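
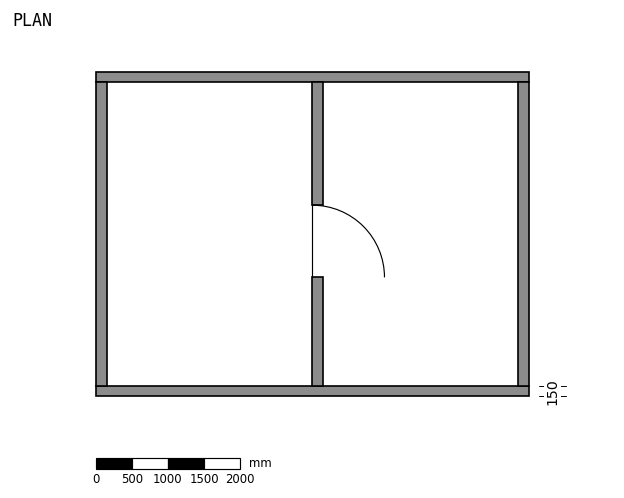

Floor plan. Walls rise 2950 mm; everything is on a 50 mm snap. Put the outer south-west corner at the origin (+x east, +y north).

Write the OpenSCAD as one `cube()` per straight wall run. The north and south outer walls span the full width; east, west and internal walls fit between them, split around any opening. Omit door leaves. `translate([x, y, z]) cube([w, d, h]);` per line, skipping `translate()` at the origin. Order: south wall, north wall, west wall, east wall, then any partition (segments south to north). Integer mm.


cube([6000, 150, 2950]);
translate([0, 4350, 0]) cube([6000, 150, 2950]);
translate([0, 150, 0]) cube([150, 4200, 2950]);
translate([5850, 150, 0]) cube([150, 4200, 2950]);
translate([3000, 150, 0]) cube([150, 1500, 2950]);
translate([3000, 2650, 0]) cube([150, 1700, 2950]);


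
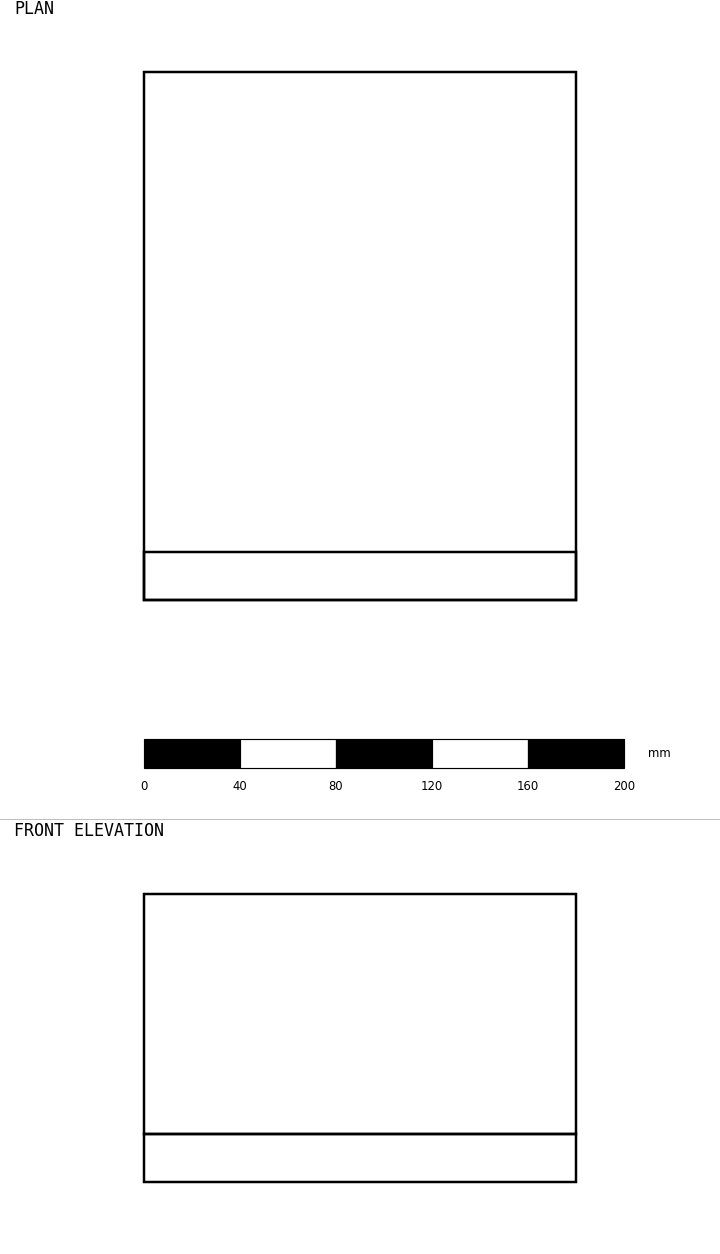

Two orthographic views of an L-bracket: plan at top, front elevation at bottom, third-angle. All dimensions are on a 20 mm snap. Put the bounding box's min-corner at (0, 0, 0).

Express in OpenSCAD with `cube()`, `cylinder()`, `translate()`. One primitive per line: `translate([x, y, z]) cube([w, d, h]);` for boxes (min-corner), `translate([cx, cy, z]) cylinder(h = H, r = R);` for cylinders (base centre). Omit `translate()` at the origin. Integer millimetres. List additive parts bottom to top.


cube([180, 220, 20]);
translate([0, 0, 20]) cube([180, 20, 100]);


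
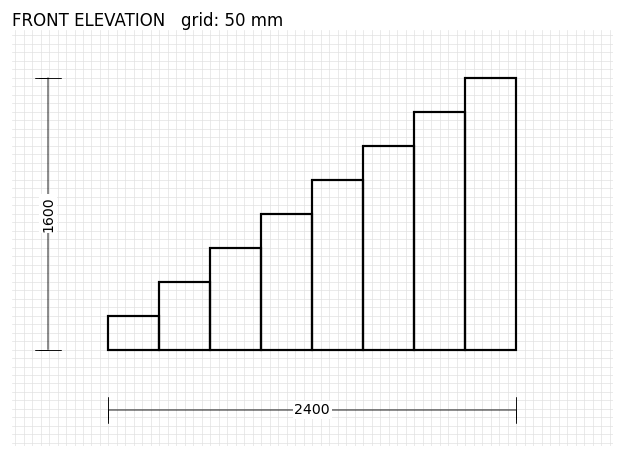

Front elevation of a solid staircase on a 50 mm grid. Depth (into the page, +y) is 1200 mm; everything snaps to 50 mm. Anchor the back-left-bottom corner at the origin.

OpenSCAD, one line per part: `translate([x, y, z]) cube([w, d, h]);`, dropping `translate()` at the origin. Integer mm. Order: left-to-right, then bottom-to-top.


cube([300, 1200, 200]);
translate([300, 0, 0]) cube([300, 1200, 400]);
translate([600, 0, 0]) cube([300, 1200, 600]);
translate([900, 0, 0]) cube([300, 1200, 800]);
translate([1200, 0, 0]) cube([300, 1200, 1000]);
translate([1500, 0, 0]) cube([300, 1200, 1200]);
translate([1800, 0, 0]) cube([300, 1200, 1400]);
translate([2100, 0, 0]) cube([300, 1200, 1600]);


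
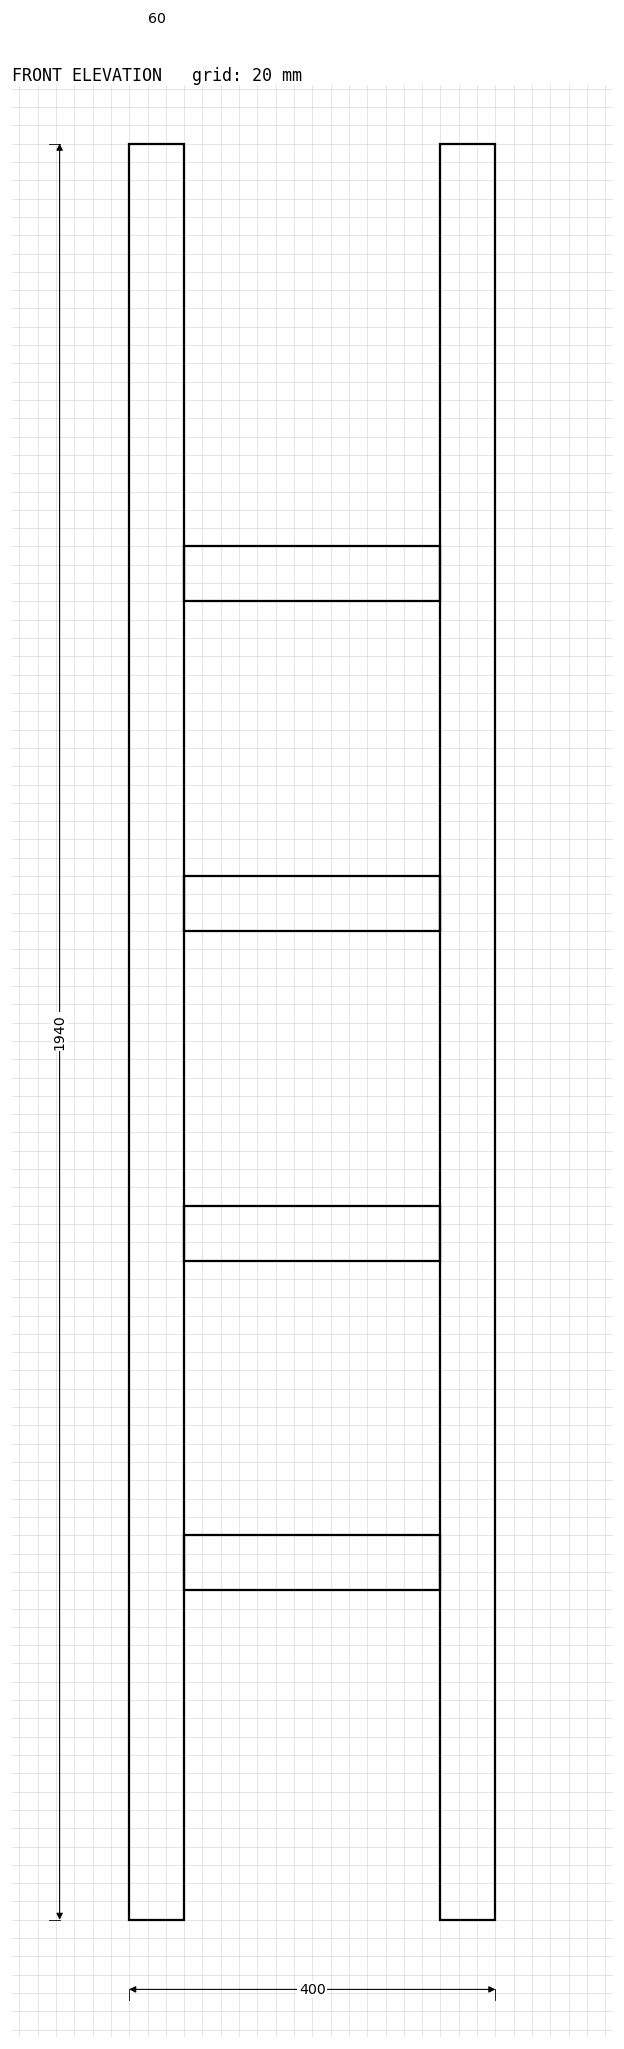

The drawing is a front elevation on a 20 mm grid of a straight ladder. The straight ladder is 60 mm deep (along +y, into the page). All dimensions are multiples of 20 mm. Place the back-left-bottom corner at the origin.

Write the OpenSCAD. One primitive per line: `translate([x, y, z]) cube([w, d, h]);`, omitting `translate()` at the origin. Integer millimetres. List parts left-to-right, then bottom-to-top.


cube([60, 60, 1940]);
translate([60, 0, 360]) cube([280, 60, 60]);
translate([60, 0, 720]) cube([280, 60, 60]);
translate([60, 0, 1080]) cube([280, 60, 60]);
translate([60, 0, 1440]) cube([280, 60, 60]);
translate([340, 0, 0]) cube([60, 60, 1940]);


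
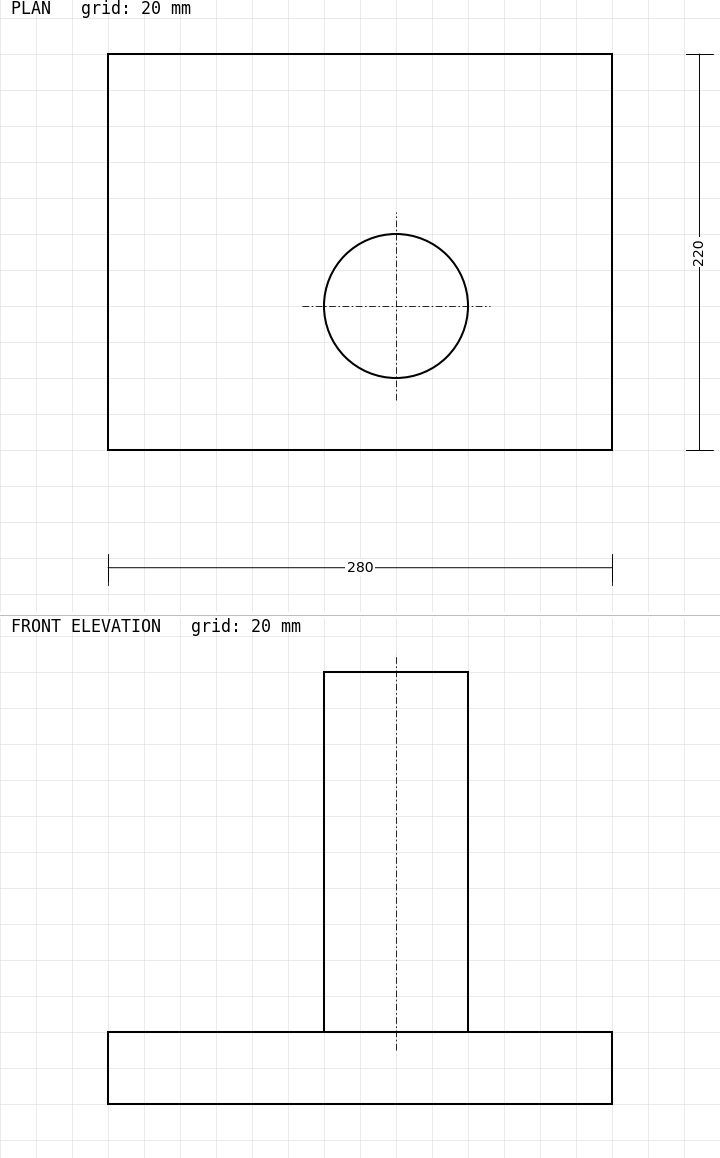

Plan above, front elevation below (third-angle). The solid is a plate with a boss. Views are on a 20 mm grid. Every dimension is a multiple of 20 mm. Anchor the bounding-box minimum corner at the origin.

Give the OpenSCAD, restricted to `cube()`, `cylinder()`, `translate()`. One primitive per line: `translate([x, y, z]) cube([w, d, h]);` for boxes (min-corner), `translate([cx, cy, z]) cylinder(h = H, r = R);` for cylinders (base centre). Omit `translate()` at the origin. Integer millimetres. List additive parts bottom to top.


cube([280, 220, 40]);
translate([160, 80, 40]) cylinder(h = 200, r = 40);


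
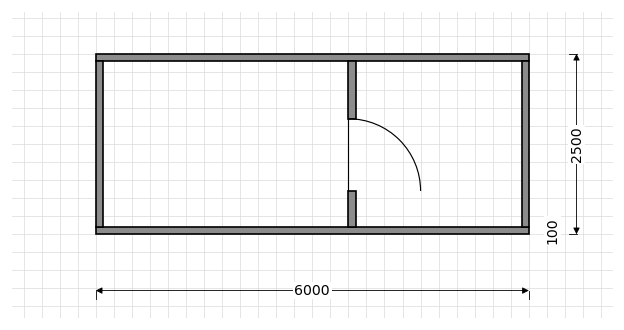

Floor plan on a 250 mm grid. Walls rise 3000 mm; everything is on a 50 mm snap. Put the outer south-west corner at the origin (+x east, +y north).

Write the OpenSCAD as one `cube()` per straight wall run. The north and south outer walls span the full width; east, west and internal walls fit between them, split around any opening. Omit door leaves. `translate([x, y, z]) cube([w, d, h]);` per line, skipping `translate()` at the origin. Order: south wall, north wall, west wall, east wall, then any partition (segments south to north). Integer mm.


cube([6000, 100, 3000]);
translate([0, 2400, 0]) cube([6000, 100, 3000]);
translate([0, 100, 0]) cube([100, 2300, 3000]);
translate([5900, 100, 0]) cube([100, 2300, 3000]);
translate([3500, 100, 0]) cube([100, 500, 3000]);
translate([3500, 1600, 0]) cube([100, 800, 3000]);


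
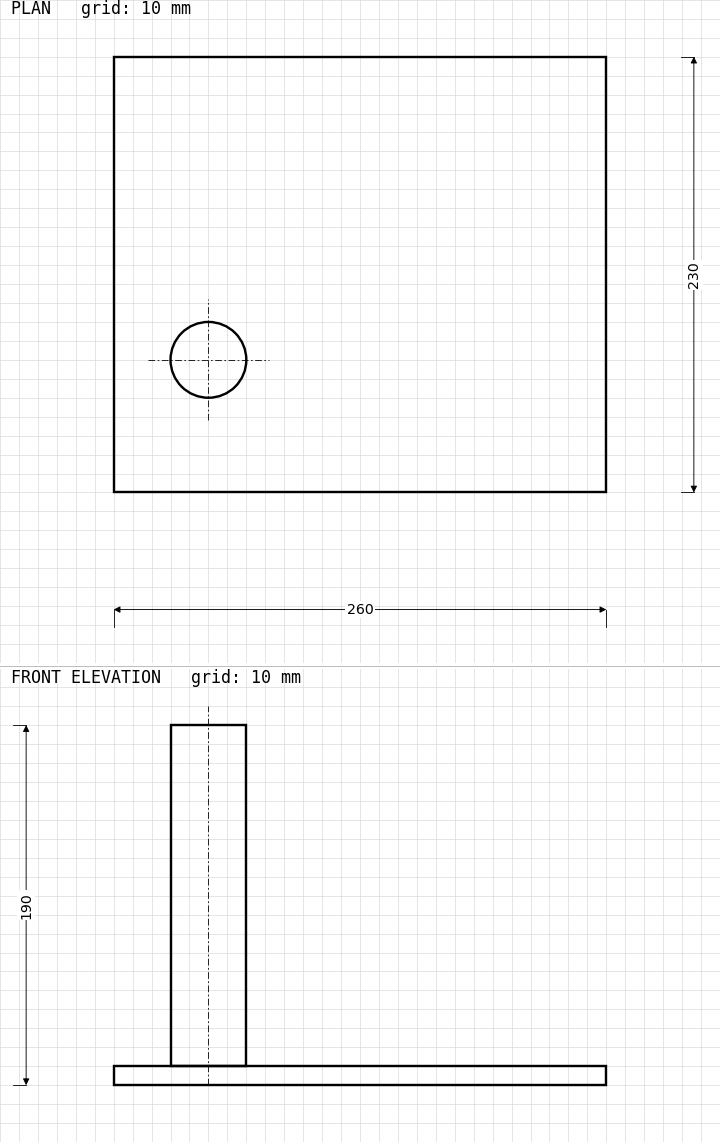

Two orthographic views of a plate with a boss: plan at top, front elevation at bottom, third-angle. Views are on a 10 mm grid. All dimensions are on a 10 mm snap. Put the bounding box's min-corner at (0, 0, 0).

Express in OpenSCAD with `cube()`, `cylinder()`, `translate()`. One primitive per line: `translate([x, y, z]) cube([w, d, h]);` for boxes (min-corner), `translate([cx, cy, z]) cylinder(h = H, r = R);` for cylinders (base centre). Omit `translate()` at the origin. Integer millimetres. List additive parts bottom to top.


cube([260, 230, 10]);
translate([50, 70, 10]) cylinder(h = 180, r = 20);


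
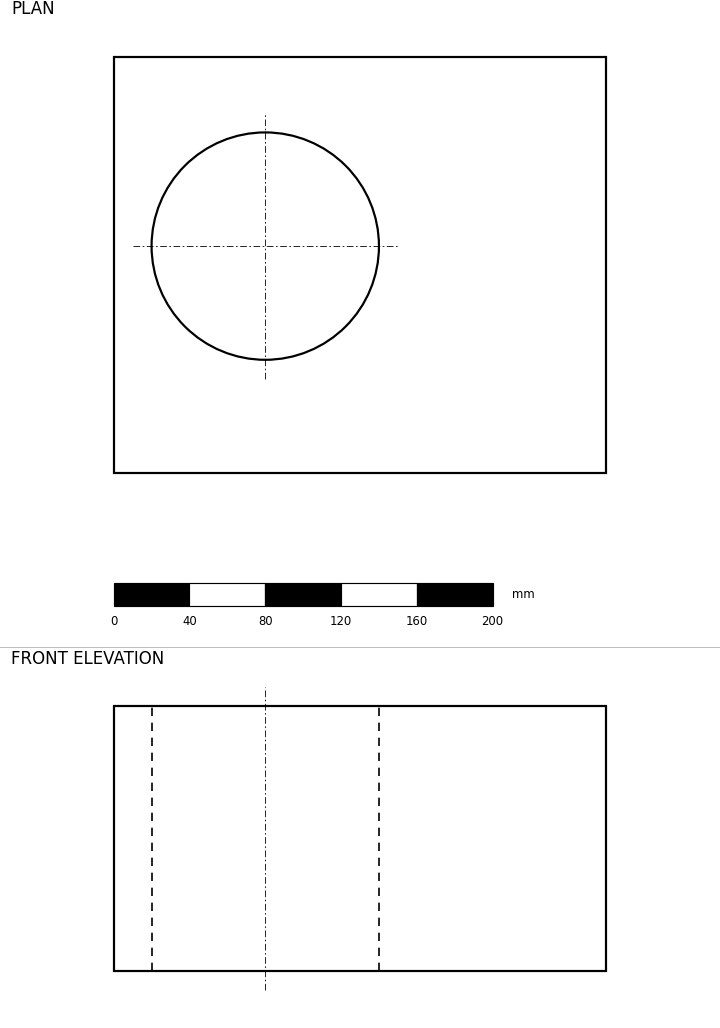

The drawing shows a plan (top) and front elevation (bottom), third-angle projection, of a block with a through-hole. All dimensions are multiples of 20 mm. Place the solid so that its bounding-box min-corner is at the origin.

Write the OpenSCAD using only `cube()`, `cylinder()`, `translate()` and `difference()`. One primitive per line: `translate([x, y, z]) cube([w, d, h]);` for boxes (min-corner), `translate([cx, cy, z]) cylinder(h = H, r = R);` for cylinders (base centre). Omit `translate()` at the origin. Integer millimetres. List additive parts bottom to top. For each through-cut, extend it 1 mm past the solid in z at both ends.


difference() {
  cube([260, 220, 140]);
  translate([80, 120, -1]) cylinder(h = 142, r = 60);
}


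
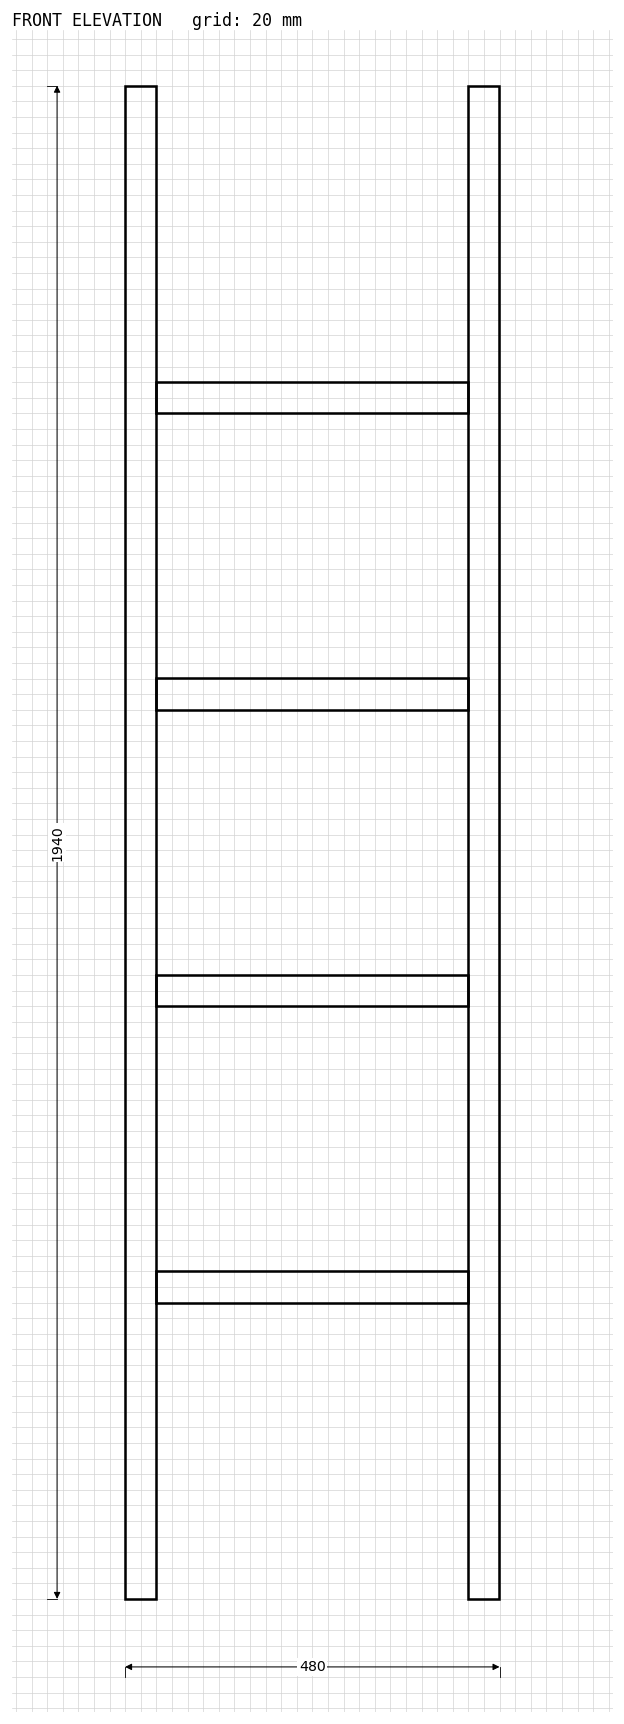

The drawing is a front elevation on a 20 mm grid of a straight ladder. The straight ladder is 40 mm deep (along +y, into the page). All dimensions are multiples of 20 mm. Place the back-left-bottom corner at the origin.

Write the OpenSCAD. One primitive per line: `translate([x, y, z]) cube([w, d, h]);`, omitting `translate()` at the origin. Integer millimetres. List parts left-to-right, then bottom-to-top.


cube([40, 40, 1940]);
translate([40, 0, 380]) cube([400, 40, 40]);
translate([40, 0, 760]) cube([400, 40, 40]);
translate([40, 0, 1140]) cube([400, 40, 40]);
translate([40, 0, 1520]) cube([400, 40, 40]);
translate([440, 0, 0]) cube([40, 40, 1940]);


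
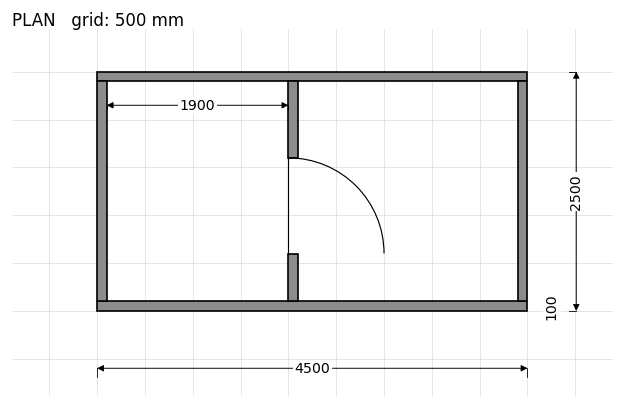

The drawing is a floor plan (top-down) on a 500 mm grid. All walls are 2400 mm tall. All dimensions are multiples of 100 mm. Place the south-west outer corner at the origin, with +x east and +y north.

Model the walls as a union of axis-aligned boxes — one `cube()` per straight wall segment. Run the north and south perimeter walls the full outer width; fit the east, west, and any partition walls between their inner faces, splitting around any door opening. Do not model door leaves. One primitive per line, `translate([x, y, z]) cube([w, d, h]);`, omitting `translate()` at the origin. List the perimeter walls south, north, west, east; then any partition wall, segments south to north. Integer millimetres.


cube([4500, 100, 2400]);
translate([0, 2400, 0]) cube([4500, 100, 2400]);
translate([0, 100, 0]) cube([100, 2300, 2400]);
translate([4400, 100, 0]) cube([100, 2300, 2400]);
translate([2000, 100, 0]) cube([100, 500, 2400]);
translate([2000, 1600, 0]) cube([100, 800, 2400]);


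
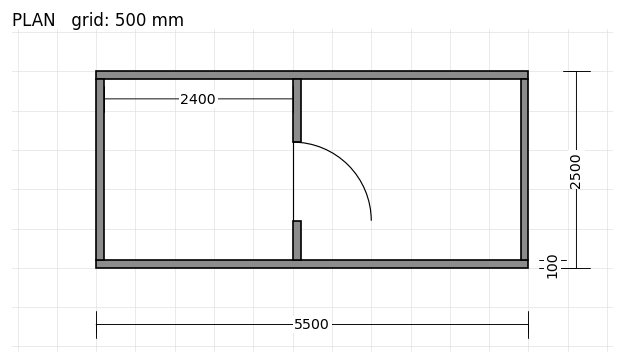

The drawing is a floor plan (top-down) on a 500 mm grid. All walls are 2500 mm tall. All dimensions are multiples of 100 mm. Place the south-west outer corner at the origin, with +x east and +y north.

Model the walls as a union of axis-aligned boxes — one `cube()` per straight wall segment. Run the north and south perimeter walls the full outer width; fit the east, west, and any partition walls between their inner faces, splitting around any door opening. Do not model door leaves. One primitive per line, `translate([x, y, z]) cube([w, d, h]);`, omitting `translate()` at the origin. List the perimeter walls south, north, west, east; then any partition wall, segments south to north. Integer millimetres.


cube([5500, 100, 2500]);
translate([0, 2400, 0]) cube([5500, 100, 2500]);
translate([0, 100, 0]) cube([100, 2300, 2500]);
translate([5400, 100, 0]) cube([100, 2300, 2500]);
translate([2500, 100, 0]) cube([100, 500, 2500]);
translate([2500, 1600, 0]) cube([100, 800, 2500]);


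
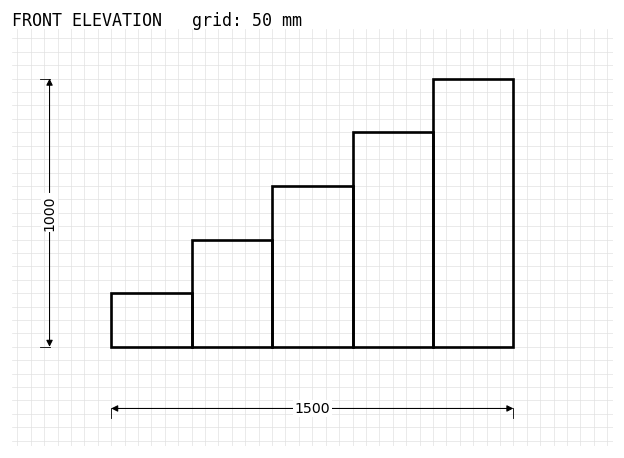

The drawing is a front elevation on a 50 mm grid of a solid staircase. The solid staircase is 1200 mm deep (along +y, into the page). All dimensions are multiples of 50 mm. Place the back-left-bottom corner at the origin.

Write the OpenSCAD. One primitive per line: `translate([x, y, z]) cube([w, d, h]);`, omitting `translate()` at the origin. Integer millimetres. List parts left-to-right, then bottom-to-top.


cube([300, 1200, 200]);
translate([300, 0, 0]) cube([300, 1200, 400]);
translate([600, 0, 0]) cube([300, 1200, 600]);
translate([900, 0, 0]) cube([300, 1200, 800]);
translate([1200, 0, 0]) cube([300, 1200, 1000]);


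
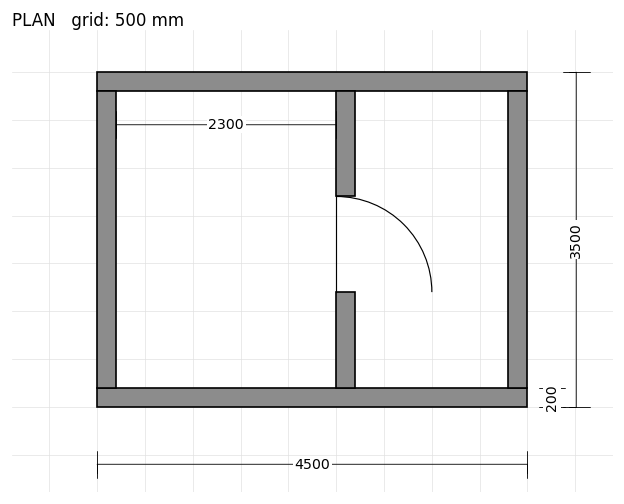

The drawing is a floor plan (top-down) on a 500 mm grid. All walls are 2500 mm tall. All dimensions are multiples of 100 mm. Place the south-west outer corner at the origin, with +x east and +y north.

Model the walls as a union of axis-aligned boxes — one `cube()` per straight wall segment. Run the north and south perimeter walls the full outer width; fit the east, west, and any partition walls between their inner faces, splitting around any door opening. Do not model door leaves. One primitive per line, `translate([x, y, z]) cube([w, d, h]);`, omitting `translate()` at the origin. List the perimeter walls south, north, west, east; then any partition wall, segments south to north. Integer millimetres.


cube([4500, 200, 2500]);
translate([0, 3300, 0]) cube([4500, 200, 2500]);
translate([0, 200, 0]) cube([200, 3100, 2500]);
translate([4300, 200, 0]) cube([200, 3100, 2500]);
translate([2500, 200, 0]) cube([200, 1000, 2500]);
translate([2500, 2200, 0]) cube([200, 1100, 2500]);


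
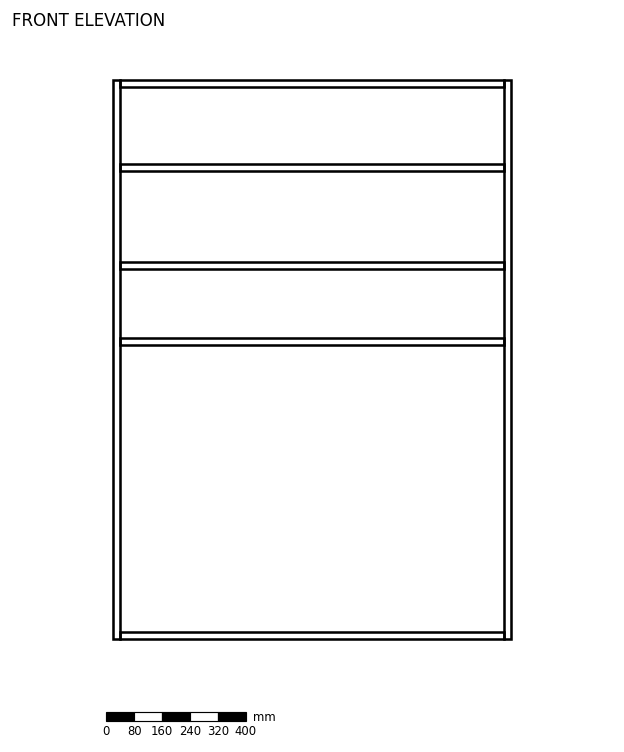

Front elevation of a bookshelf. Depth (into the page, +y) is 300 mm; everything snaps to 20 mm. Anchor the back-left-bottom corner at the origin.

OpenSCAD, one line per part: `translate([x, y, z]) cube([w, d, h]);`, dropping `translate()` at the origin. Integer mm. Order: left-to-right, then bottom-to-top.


cube([20, 300, 1600]);
translate([20, 0, 0]) cube([1100, 300, 20]);
translate([20, 0, 840]) cube([1100, 300, 20]);
translate([20, 0, 1060]) cube([1100, 300, 20]);
translate([20, 0, 1340]) cube([1100, 300, 20]);
translate([20, 0, 1580]) cube([1100, 300, 20]);
translate([1120, 0, 0]) cube([20, 300, 1600]);


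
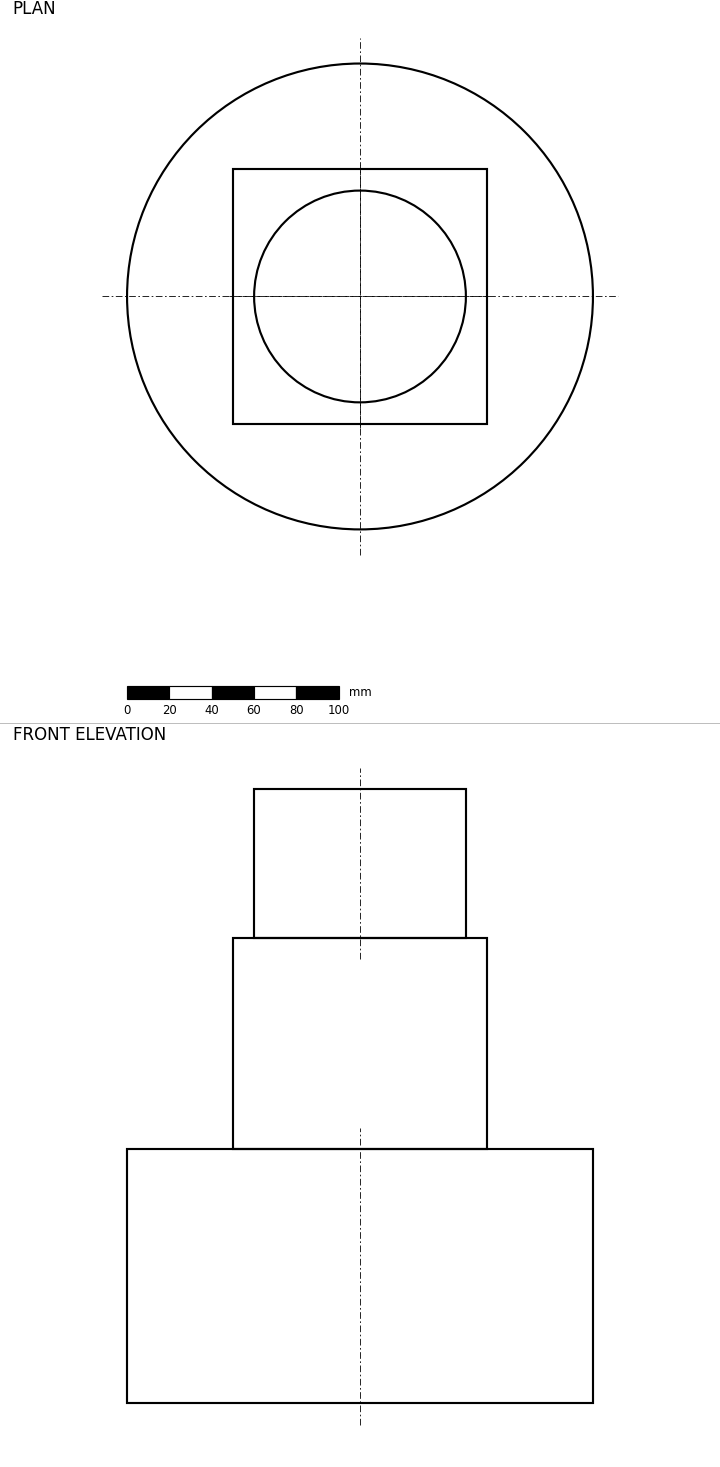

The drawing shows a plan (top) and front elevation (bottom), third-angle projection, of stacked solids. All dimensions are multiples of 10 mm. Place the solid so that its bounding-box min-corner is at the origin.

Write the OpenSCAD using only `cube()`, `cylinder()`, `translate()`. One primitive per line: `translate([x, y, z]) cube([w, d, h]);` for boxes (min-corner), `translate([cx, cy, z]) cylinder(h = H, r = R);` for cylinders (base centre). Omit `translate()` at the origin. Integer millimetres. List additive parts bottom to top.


translate([110, 110, 0]) cylinder(h = 120, r = 110);
translate([50, 50, 120]) cube([120, 120, 100]);
translate([110, 110, 220]) cylinder(h = 70, r = 50);


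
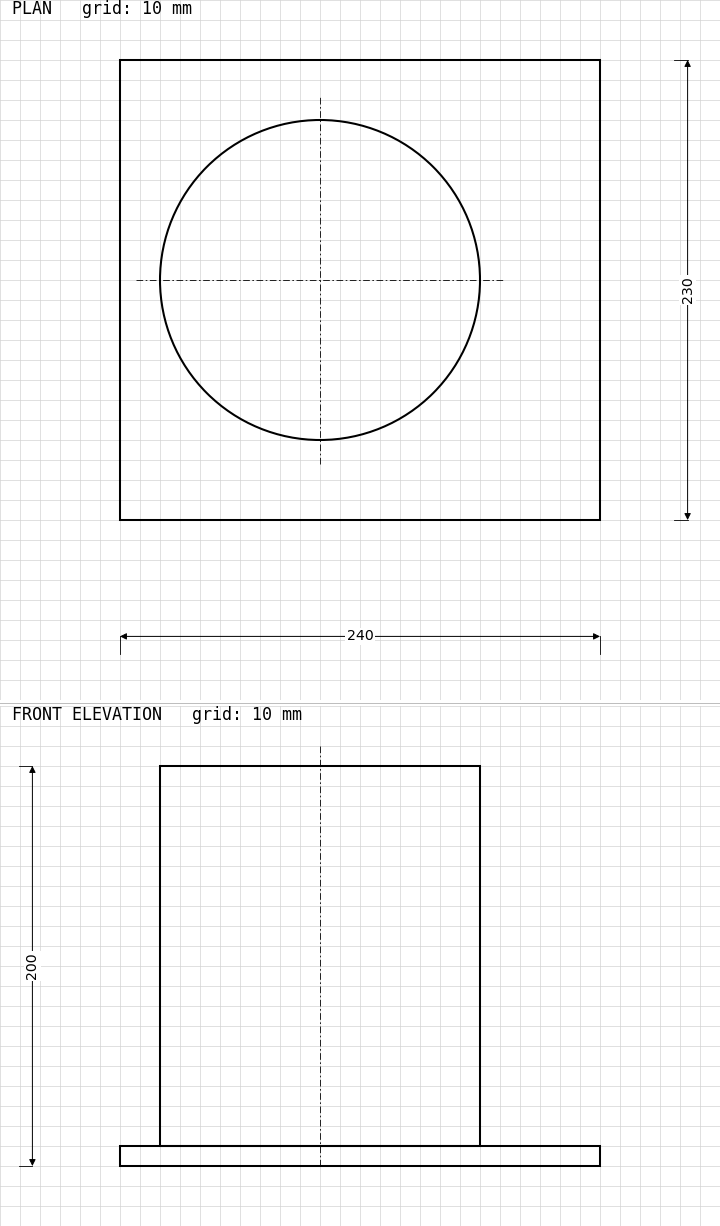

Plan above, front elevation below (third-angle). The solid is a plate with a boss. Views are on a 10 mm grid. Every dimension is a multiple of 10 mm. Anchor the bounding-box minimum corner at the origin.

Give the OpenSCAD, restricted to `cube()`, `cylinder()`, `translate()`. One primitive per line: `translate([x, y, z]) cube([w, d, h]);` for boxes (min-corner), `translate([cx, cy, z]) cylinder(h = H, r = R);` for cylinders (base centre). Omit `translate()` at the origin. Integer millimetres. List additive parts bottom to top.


cube([240, 230, 10]);
translate([100, 120, 10]) cylinder(h = 190, r = 80);


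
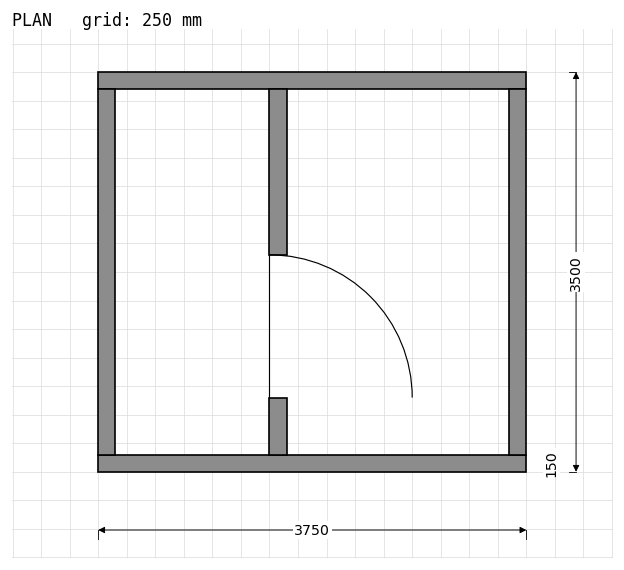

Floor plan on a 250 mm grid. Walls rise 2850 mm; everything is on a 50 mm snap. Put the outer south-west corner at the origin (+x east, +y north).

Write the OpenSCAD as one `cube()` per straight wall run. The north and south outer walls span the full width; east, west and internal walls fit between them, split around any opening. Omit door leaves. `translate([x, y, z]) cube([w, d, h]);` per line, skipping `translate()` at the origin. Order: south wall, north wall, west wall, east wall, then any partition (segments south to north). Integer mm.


cube([3750, 150, 2850]);
translate([0, 3350, 0]) cube([3750, 150, 2850]);
translate([0, 150, 0]) cube([150, 3200, 2850]);
translate([3600, 150, 0]) cube([150, 3200, 2850]);
translate([1500, 150, 0]) cube([150, 500, 2850]);
translate([1500, 1900, 0]) cube([150, 1450, 2850]);


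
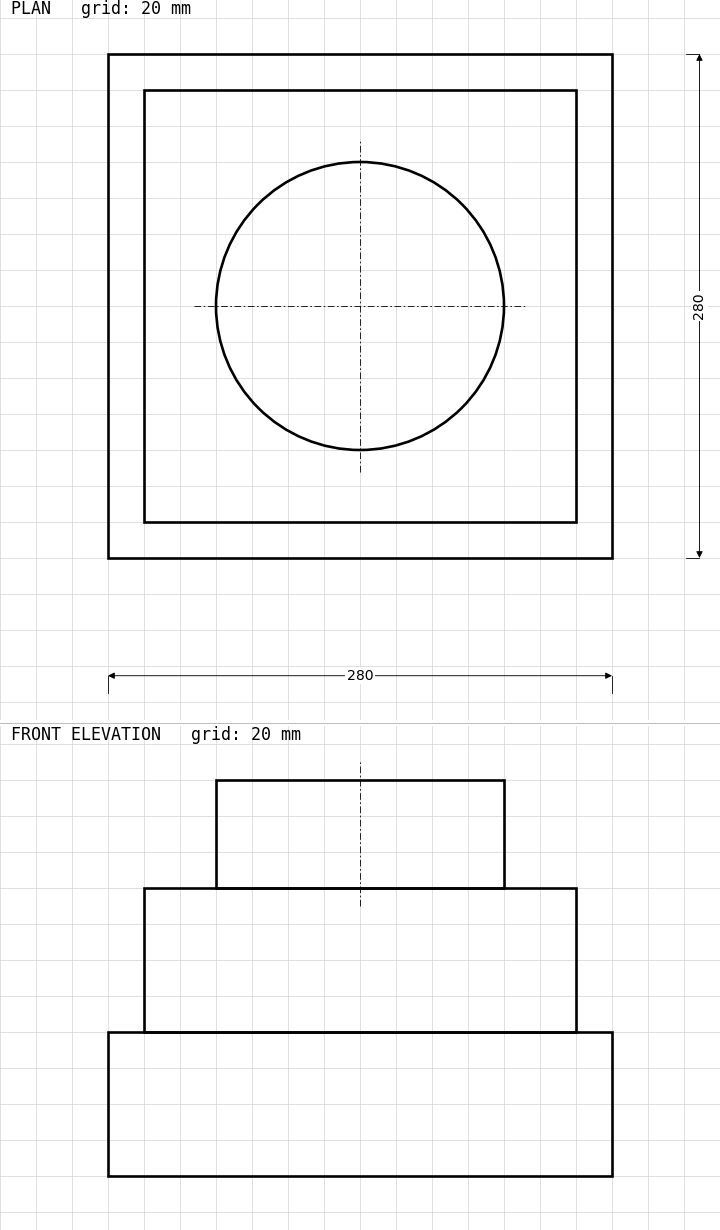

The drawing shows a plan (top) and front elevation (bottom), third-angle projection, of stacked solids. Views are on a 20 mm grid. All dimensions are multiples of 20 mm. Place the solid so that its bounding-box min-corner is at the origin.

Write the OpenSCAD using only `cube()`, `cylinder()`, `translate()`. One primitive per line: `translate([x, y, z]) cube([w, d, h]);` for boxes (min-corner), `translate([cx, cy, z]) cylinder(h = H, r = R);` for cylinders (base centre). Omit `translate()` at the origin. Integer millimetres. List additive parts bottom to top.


cube([280, 280, 80]);
translate([20, 20, 80]) cube([240, 240, 80]);
translate([140, 140, 160]) cylinder(h = 60, r = 80);


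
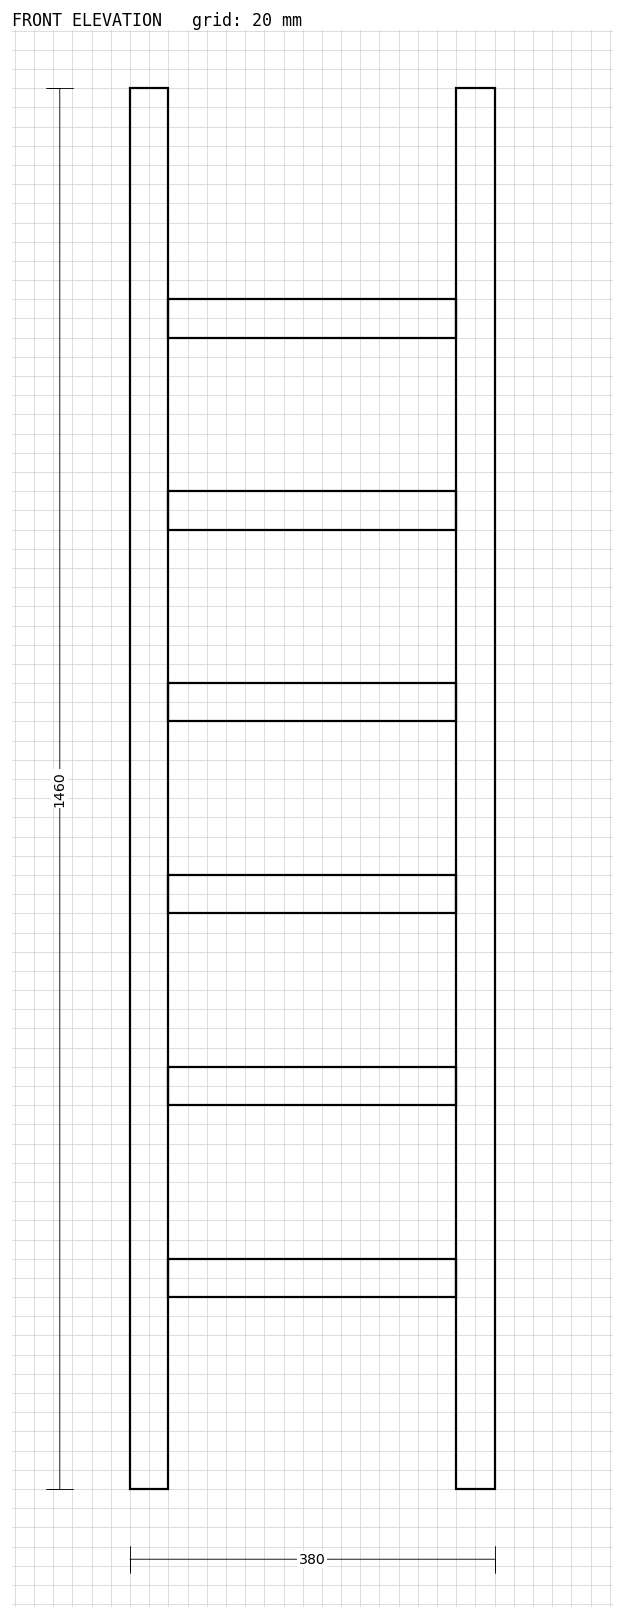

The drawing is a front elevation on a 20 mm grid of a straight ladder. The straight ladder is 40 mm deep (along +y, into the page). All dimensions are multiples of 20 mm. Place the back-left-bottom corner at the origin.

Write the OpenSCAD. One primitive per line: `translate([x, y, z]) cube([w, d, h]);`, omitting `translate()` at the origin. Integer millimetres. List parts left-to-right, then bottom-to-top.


cube([40, 40, 1460]);
translate([40, 0, 200]) cube([300, 40, 40]);
translate([40, 0, 400]) cube([300, 40, 40]);
translate([40, 0, 600]) cube([300, 40, 40]);
translate([40, 0, 800]) cube([300, 40, 40]);
translate([40, 0, 1000]) cube([300, 40, 40]);
translate([40, 0, 1200]) cube([300, 40, 40]);
translate([340, 0, 0]) cube([40, 40, 1460]);


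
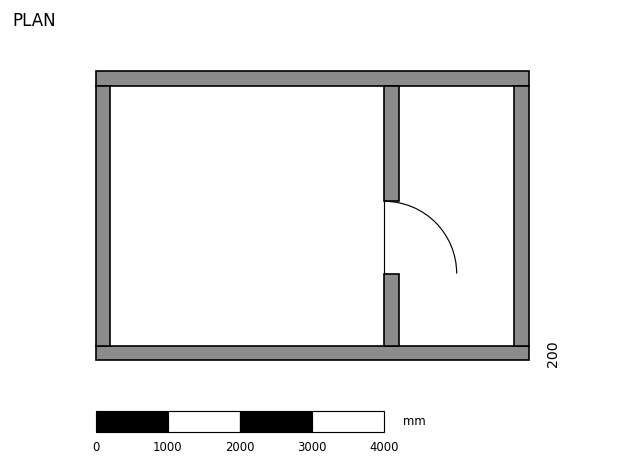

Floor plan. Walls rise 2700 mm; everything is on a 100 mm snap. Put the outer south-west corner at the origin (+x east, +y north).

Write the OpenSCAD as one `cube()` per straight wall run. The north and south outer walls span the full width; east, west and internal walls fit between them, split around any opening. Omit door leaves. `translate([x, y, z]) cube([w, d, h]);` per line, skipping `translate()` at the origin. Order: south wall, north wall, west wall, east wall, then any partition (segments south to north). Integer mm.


cube([6000, 200, 2700]);
translate([0, 3800, 0]) cube([6000, 200, 2700]);
translate([0, 200, 0]) cube([200, 3600, 2700]);
translate([5800, 200, 0]) cube([200, 3600, 2700]);
translate([4000, 200, 0]) cube([200, 1000, 2700]);
translate([4000, 2200, 0]) cube([200, 1600, 2700]);


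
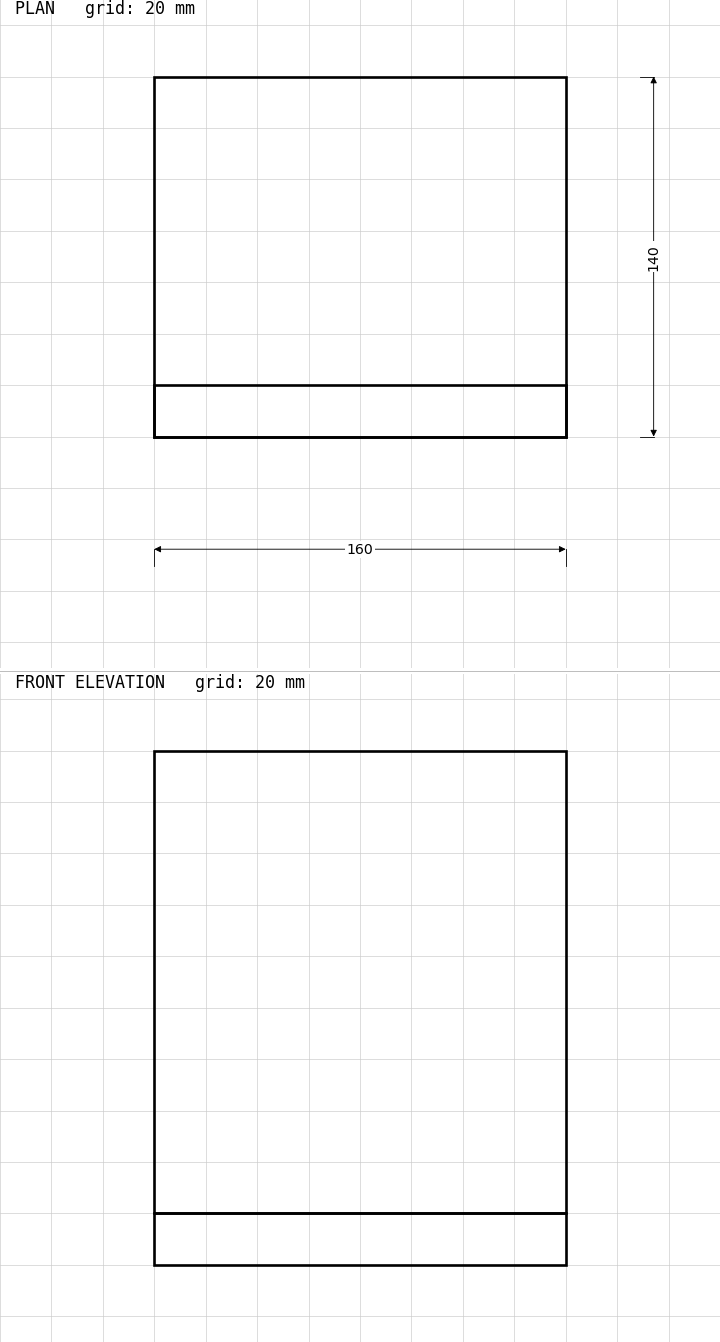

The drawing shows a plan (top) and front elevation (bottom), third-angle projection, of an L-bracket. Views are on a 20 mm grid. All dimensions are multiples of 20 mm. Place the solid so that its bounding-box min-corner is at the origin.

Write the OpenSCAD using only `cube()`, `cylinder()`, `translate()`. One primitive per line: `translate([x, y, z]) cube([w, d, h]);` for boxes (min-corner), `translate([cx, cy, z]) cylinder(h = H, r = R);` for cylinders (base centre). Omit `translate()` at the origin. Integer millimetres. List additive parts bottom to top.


cube([160, 140, 20]);
translate([0, 0, 20]) cube([160, 20, 180]);


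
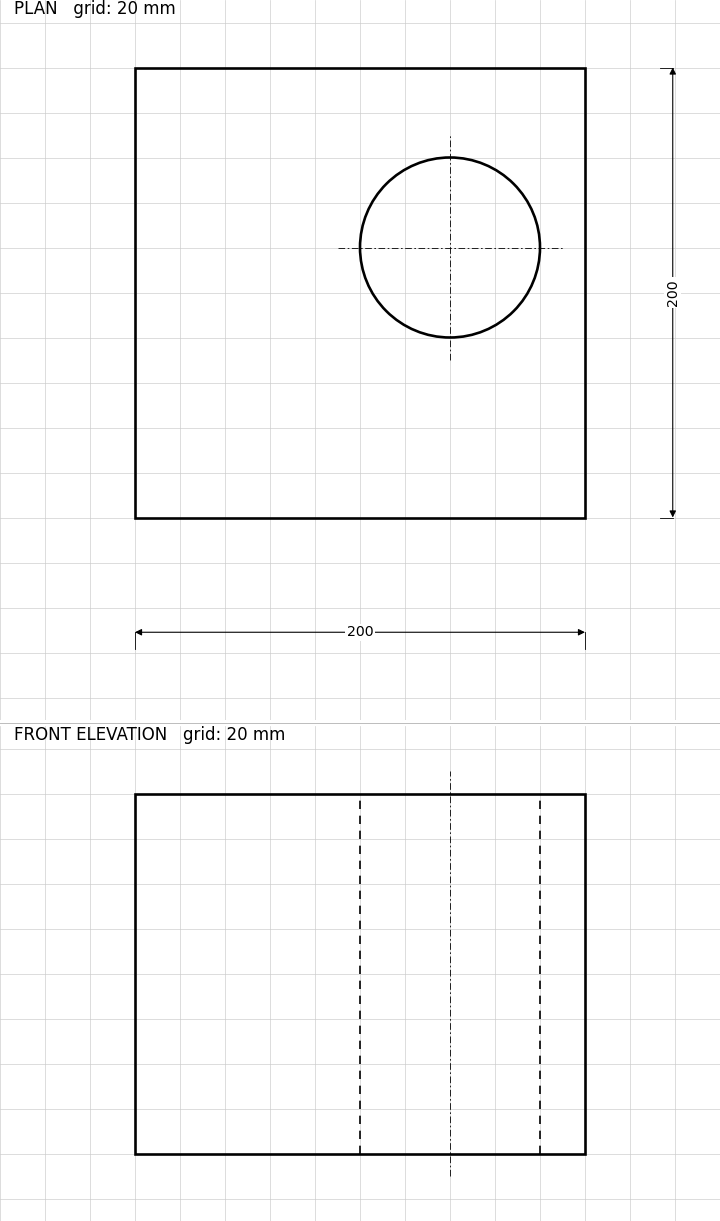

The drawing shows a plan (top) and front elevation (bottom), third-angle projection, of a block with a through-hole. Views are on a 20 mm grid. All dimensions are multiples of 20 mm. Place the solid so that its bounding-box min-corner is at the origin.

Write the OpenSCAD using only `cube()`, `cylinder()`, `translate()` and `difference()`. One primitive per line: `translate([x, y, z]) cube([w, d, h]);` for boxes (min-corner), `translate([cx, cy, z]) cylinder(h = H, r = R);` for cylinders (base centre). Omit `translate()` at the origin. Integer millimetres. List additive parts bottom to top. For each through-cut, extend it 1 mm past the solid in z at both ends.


difference() {
  cube([200, 200, 160]);
  translate([140, 120, -1]) cylinder(h = 162, r = 40);
}


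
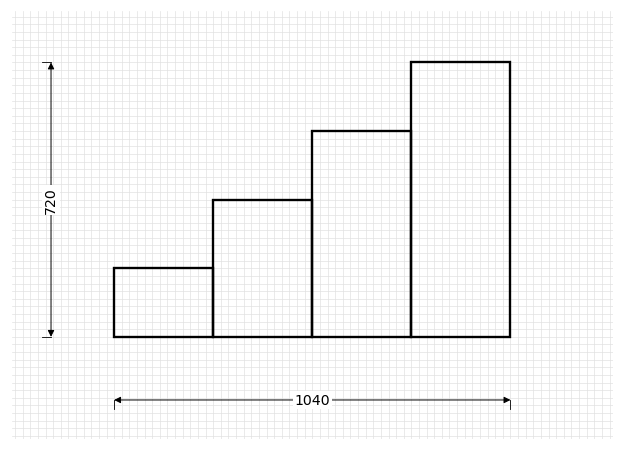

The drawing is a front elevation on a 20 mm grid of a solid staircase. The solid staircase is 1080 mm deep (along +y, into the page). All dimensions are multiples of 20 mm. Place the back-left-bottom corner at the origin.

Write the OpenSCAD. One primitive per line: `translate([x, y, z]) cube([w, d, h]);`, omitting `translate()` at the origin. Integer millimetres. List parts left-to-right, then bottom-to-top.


cube([260, 1080, 180]);
translate([260, 0, 0]) cube([260, 1080, 360]);
translate([520, 0, 0]) cube([260, 1080, 540]);
translate([780, 0, 0]) cube([260, 1080, 720]);


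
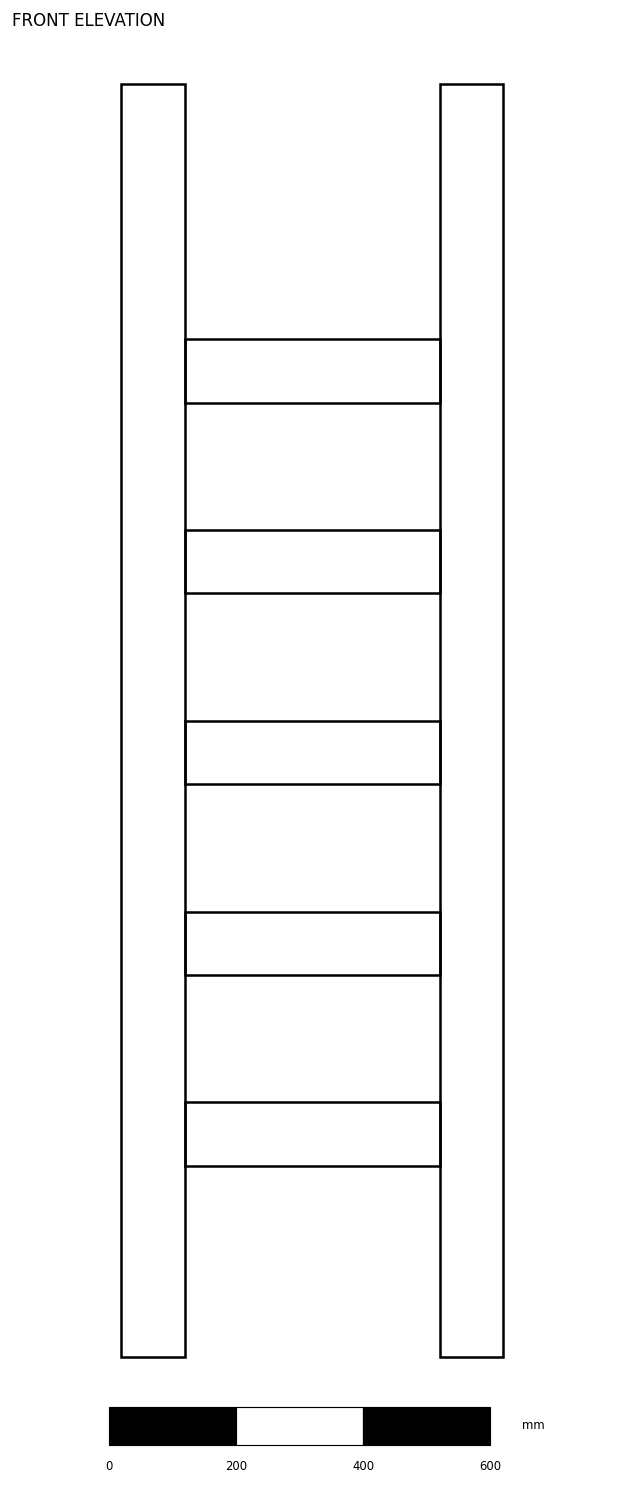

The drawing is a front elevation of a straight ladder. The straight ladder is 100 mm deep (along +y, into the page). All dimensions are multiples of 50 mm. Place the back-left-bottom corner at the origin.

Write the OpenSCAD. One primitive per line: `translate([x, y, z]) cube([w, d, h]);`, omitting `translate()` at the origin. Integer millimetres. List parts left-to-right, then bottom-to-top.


cube([100, 100, 2000]);
translate([100, 0, 300]) cube([400, 100, 100]);
translate([100, 0, 600]) cube([400, 100, 100]);
translate([100, 0, 900]) cube([400, 100, 100]);
translate([100, 0, 1200]) cube([400, 100, 100]);
translate([100, 0, 1500]) cube([400, 100, 100]);
translate([500, 0, 0]) cube([100, 100, 2000]);


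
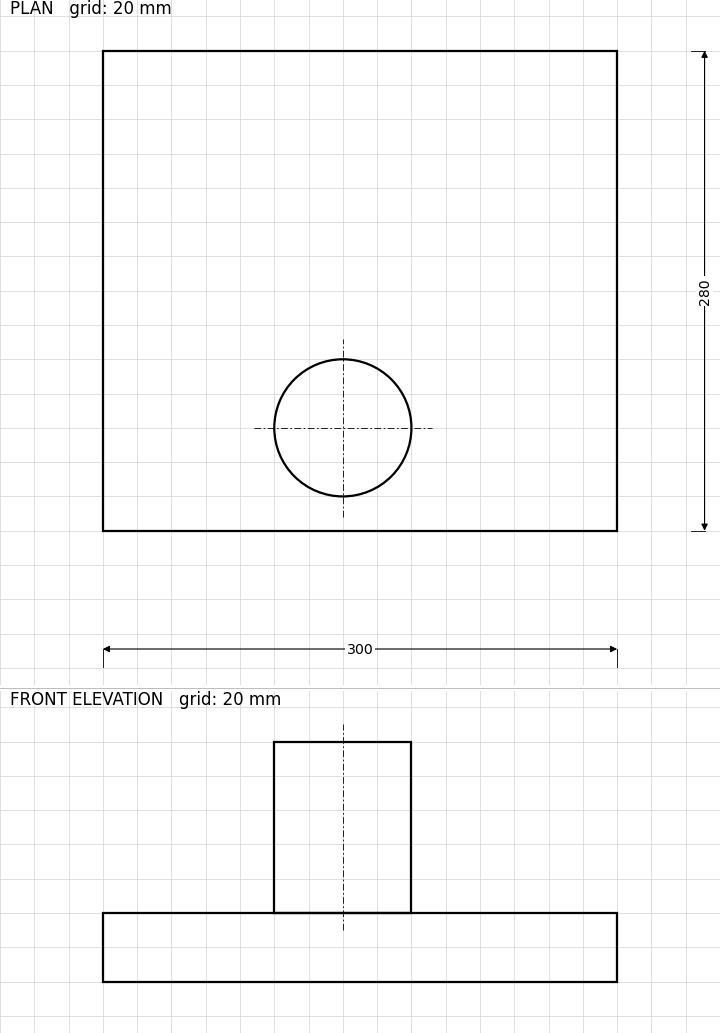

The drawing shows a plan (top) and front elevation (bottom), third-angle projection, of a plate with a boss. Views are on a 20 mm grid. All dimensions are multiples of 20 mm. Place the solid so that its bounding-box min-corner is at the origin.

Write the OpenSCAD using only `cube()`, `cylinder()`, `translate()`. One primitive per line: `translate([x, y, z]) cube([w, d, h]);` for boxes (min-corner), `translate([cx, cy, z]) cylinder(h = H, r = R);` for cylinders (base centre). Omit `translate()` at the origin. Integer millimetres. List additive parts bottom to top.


cube([300, 280, 40]);
translate([140, 60, 40]) cylinder(h = 100, r = 40);


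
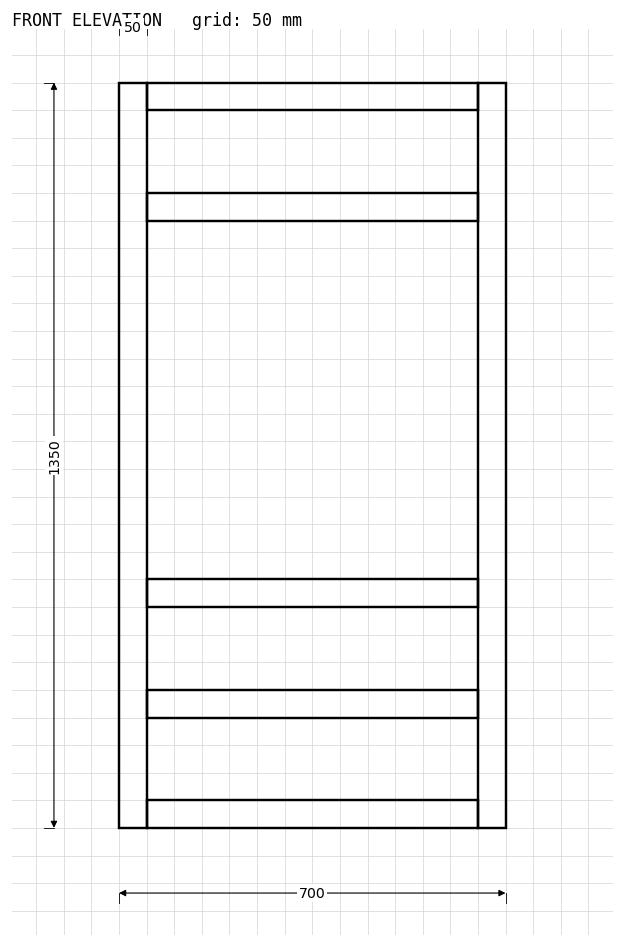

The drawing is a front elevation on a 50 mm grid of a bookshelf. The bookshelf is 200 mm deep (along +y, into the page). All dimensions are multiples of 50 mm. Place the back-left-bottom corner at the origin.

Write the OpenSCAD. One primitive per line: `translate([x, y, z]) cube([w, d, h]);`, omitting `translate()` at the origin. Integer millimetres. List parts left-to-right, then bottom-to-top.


cube([50, 200, 1350]);
translate([50, 0, 0]) cube([600, 200, 50]);
translate([50, 0, 200]) cube([600, 200, 50]);
translate([50, 0, 400]) cube([600, 200, 50]);
translate([50, 0, 1100]) cube([600, 200, 50]);
translate([50, 0, 1300]) cube([600, 200, 50]);
translate([650, 0, 0]) cube([50, 200, 1350]);


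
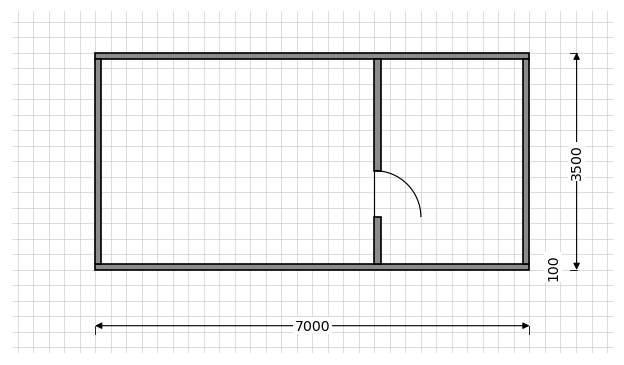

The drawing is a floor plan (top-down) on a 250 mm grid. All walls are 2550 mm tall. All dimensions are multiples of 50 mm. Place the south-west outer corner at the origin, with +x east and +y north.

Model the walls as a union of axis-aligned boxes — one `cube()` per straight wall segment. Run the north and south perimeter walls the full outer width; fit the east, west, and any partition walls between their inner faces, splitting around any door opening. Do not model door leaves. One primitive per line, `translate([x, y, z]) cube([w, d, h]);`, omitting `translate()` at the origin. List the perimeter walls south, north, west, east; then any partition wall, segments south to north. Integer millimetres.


cube([7000, 100, 2550]);
translate([0, 3400, 0]) cube([7000, 100, 2550]);
translate([0, 100, 0]) cube([100, 3300, 2550]);
translate([6900, 100, 0]) cube([100, 3300, 2550]);
translate([4500, 100, 0]) cube([100, 750, 2550]);
translate([4500, 1600, 0]) cube([100, 1800, 2550]);


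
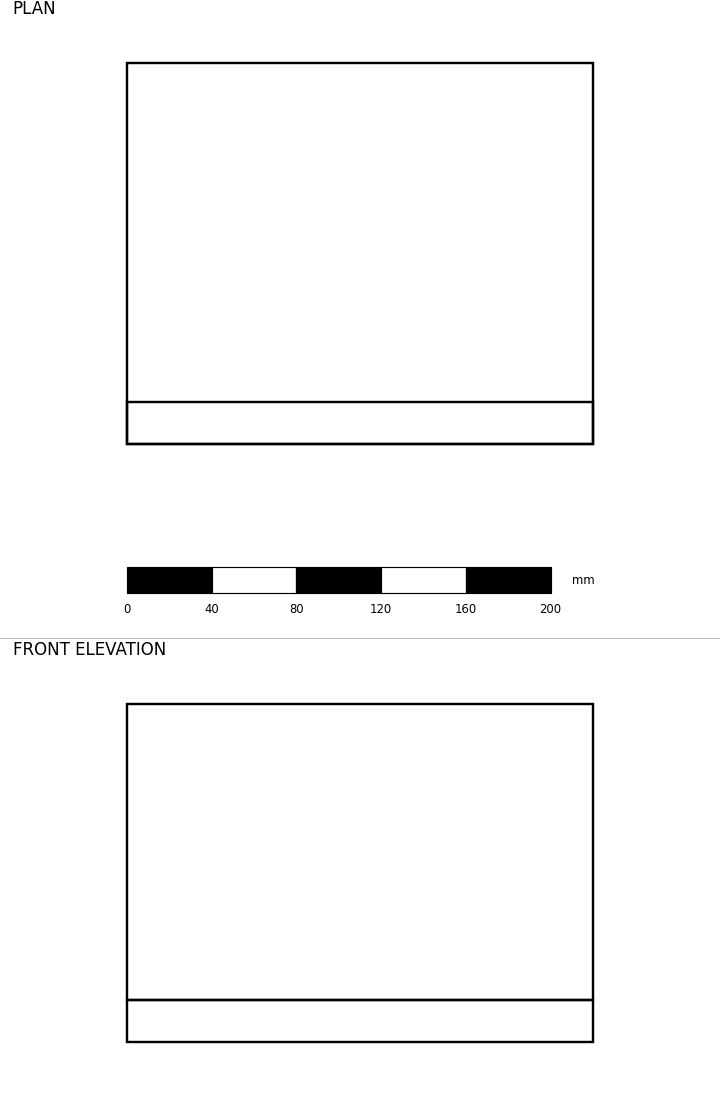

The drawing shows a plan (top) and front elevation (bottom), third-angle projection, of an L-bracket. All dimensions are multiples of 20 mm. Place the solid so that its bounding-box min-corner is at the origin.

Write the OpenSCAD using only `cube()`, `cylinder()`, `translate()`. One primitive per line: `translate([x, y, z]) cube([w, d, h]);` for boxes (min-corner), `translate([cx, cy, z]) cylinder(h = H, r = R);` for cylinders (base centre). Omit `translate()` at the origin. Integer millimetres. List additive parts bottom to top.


cube([220, 180, 20]);
translate([0, 0, 20]) cube([220, 20, 140]);


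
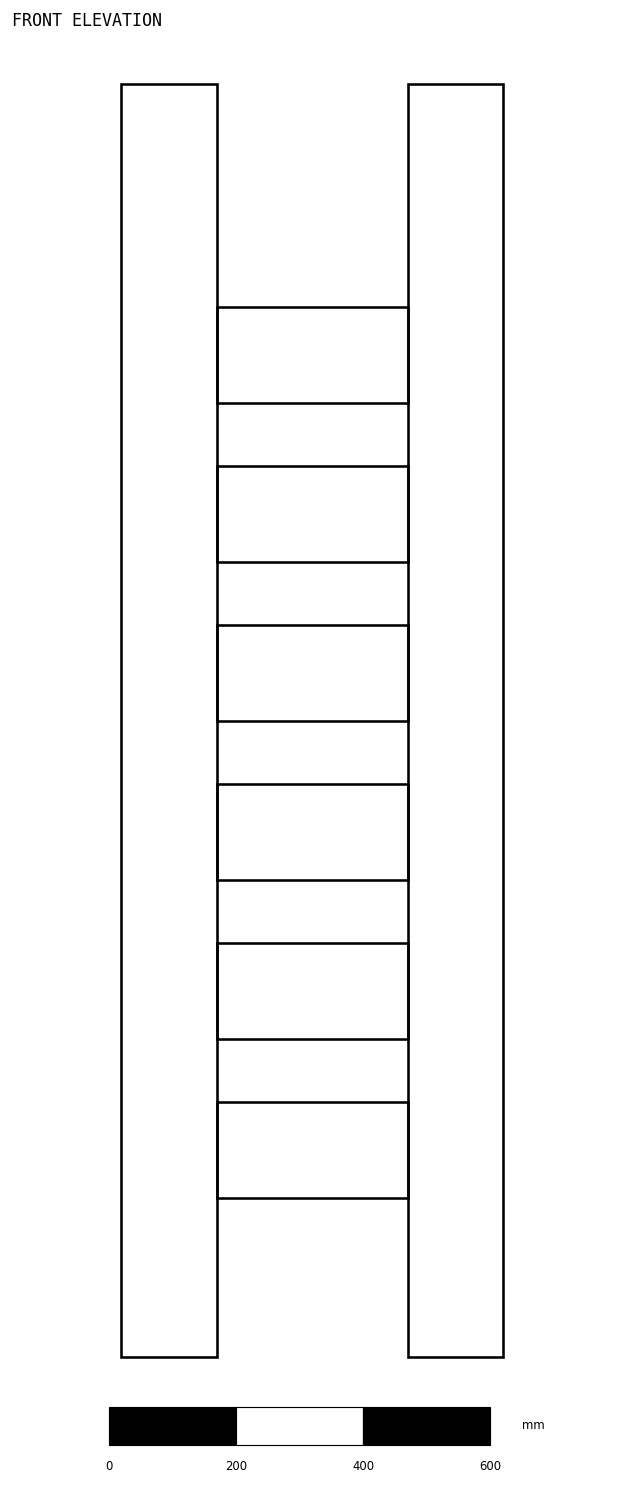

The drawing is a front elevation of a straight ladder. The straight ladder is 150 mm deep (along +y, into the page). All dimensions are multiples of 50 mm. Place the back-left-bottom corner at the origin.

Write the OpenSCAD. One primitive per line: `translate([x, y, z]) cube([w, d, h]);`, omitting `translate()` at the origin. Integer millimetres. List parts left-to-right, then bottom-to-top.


cube([150, 150, 2000]);
translate([150, 0, 250]) cube([300, 150, 150]);
translate([150, 0, 500]) cube([300, 150, 150]);
translate([150, 0, 750]) cube([300, 150, 150]);
translate([150, 0, 1000]) cube([300, 150, 150]);
translate([150, 0, 1250]) cube([300, 150, 150]);
translate([150, 0, 1500]) cube([300, 150, 150]);
translate([450, 0, 0]) cube([150, 150, 2000]);


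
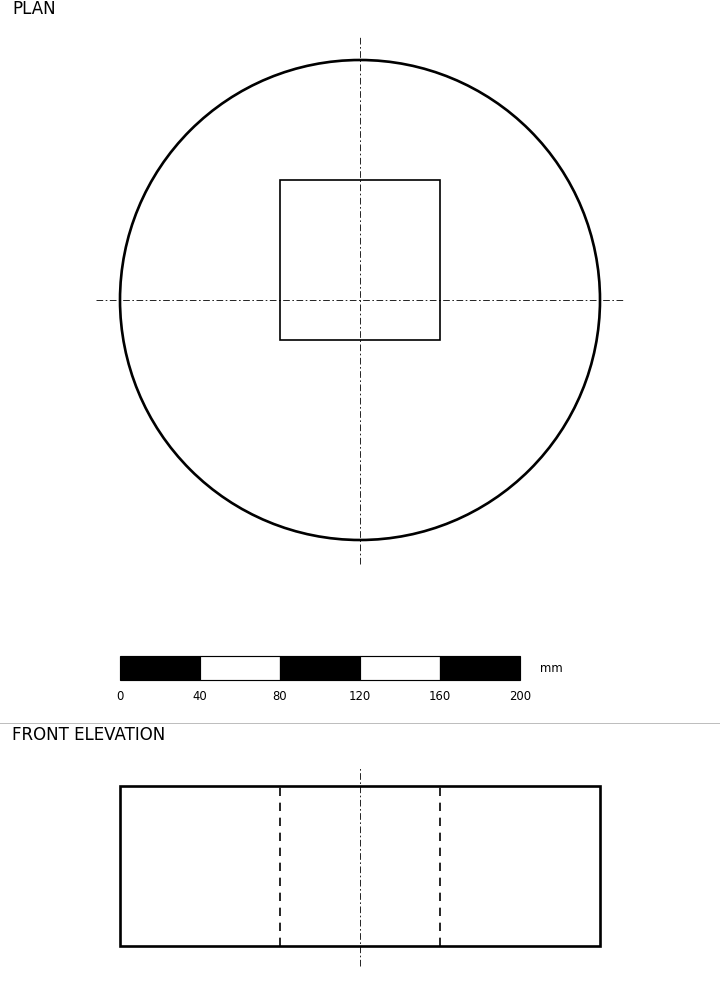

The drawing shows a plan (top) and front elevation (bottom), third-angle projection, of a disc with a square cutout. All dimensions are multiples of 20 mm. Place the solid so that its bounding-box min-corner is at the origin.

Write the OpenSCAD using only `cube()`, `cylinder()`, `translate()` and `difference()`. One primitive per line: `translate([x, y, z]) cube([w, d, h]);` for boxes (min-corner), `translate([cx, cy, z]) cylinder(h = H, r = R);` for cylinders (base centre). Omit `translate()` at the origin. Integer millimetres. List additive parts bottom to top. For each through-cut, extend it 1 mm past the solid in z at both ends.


difference() {
  translate([120, 120, 0]) cylinder(h = 80, r = 120);
  translate([80, 100, -1]) cube([80, 80, 82]);
}


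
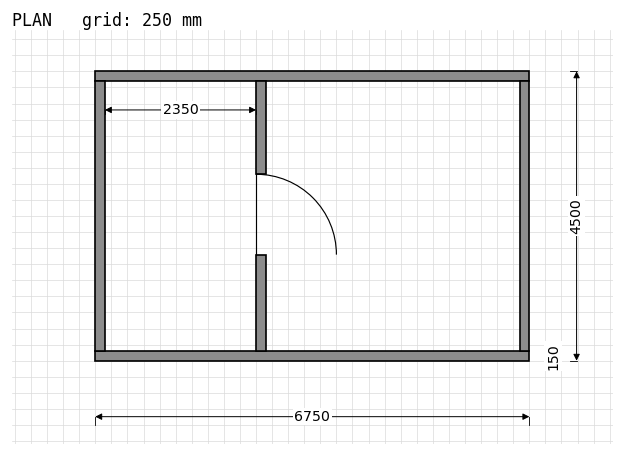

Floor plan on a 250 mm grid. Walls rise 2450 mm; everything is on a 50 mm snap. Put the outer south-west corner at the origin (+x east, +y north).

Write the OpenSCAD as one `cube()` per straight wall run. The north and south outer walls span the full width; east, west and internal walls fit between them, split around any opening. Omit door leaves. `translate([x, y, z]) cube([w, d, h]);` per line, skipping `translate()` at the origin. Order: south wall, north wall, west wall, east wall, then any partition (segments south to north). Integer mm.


cube([6750, 150, 2450]);
translate([0, 4350, 0]) cube([6750, 150, 2450]);
translate([0, 150, 0]) cube([150, 4200, 2450]);
translate([6600, 150, 0]) cube([150, 4200, 2450]);
translate([2500, 150, 0]) cube([150, 1500, 2450]);
translate([2500, 2900, 0]) cube([150, 1450, 2450]);


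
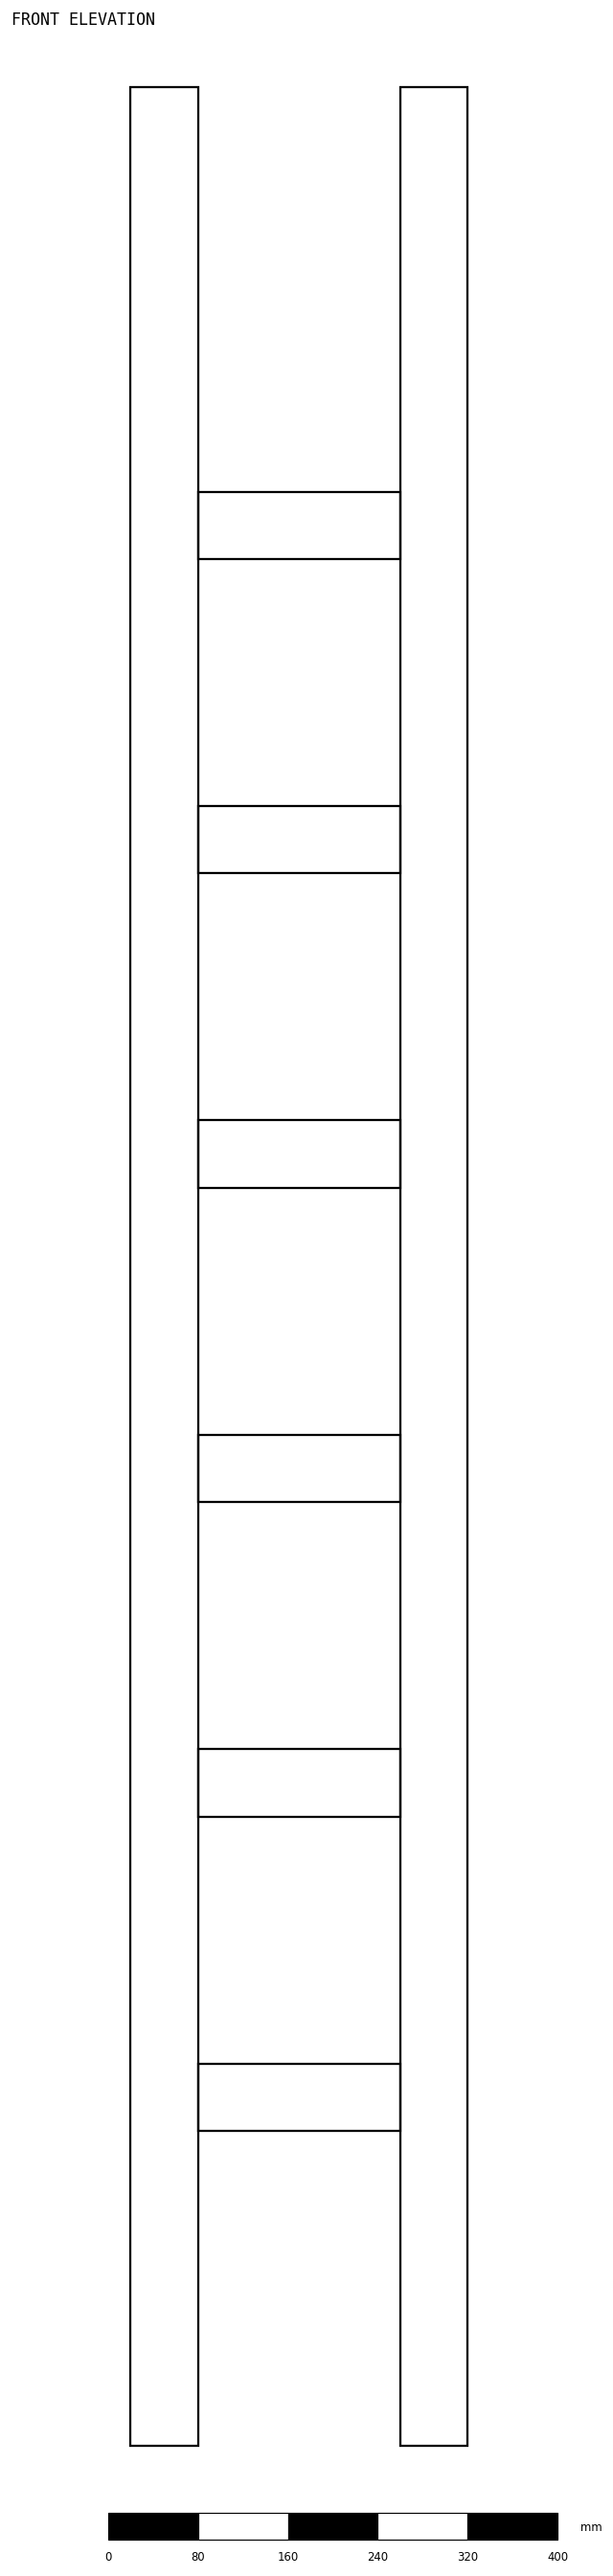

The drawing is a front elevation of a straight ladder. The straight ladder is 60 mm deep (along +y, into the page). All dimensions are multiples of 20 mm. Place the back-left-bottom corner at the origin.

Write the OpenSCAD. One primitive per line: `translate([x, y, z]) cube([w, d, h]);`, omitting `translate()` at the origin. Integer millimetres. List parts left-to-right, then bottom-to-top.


cube([60, 60, 2100]);
translate([60, 0, 280]) cube([180, 60, 60]);
translate([60, 0, 560]) cube([180, 60, 60]);
translate([60, 0, 840]) cube([180, 60, 60]);
translate([60, 0, 1120]) cube([180, 60, 60]);
translate([60, 0, 1400]) cube([180, 60, 60]);
translate([60, 0, 1680]) cube([180, 60, 60]);
translate([240, 0, 0]) cube([60, 60, 2100]);


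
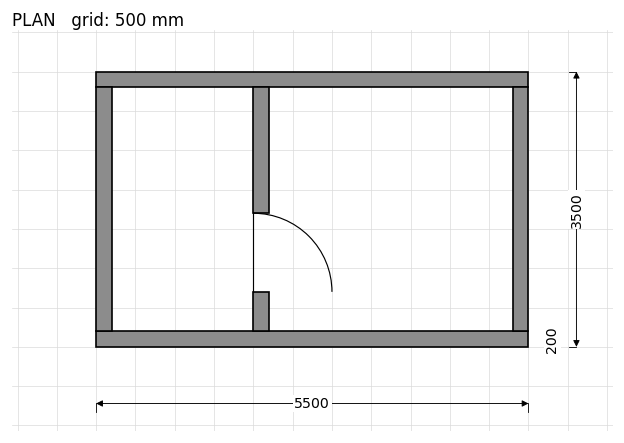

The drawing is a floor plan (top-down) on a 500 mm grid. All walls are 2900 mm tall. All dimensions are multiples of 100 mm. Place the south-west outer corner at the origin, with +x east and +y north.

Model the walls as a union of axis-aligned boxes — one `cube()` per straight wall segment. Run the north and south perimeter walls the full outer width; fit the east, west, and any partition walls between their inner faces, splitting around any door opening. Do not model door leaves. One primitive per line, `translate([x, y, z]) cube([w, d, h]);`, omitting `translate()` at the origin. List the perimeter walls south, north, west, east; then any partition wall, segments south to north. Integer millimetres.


cube([5500, 200, 2900]);
translate([0, 3300, 0]) cube([5500, 200, 2900]);
translate([0, 200, 0]) cube([200, 3100, 2900]);
translate([5300, 200, 0]) cube([200, 3100, 2900]);
translate([2000, 200, 0]) cube([200, 500, 2900]);
translate([2000, 1700, 0]) cube([200, 1600, 2900]);


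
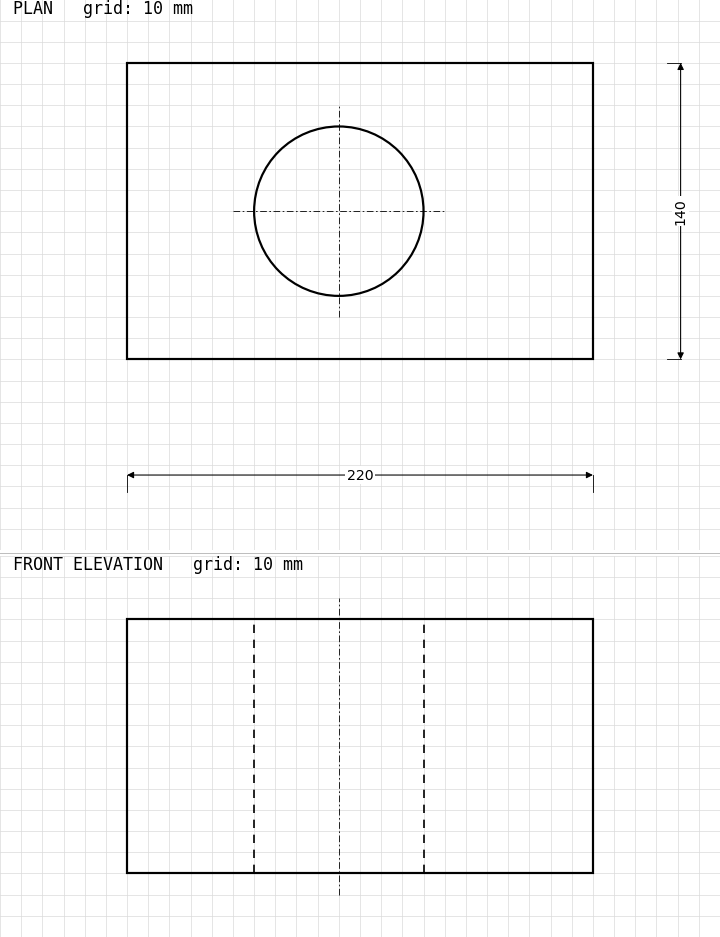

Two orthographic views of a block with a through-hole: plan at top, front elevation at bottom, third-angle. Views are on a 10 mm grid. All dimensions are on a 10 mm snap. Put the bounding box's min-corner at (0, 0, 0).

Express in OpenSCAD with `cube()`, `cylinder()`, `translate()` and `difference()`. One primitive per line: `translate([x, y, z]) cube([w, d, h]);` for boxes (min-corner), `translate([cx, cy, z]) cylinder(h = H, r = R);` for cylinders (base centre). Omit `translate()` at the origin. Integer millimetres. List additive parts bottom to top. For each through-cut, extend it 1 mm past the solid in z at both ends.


difference() {
  cube([220, 140, 120]);
  translate([100, 70, -1]) cylinder(h = 122, r = 40);
}
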